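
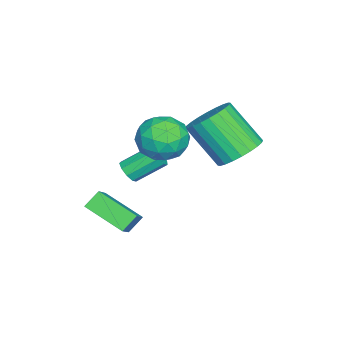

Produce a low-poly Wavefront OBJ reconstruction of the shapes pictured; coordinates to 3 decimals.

v -1.002 1.147 0.856
v -0.133 1.438 1.302
v -0.488 0.064 2.891
v -1.358 -0.227 2.444
v -0.392 1.693 1.464
v -0.747 0.319 3.053
v -0.745 1.864 1.534
v -1.1 0.49 3.122
v -1.136 1.926 1.5
v -1.491 0.552 3.088
v -1.507 1.87 1.368
v -1.863 0.496 2.957
v -1.802 1.704 1.159
v -2.157 0.329 2.747
v -1.974 1.452 0.903
v -2.33 0.078 2.491
v -1.999 1.155 0.64
v -2.354 -0.219 2.228
v -1.872 0.856 0.409
v -2.227 -0.518 1.998
v -1.613 0.601 0.247
v -1.968 -0.773 1.836
v -1.26 0.43 0.178
v -1.615 -0.944 1.766
v -0.869 0.368 0.212
v -1.224 -1.006 1.8
v -0.497 0.424 0.343
v -0.853 -0.95 1.932
v -0.203 0.591 0.553
v -0.558 -0.784 2.141
v -0.03 0.842 0.809
v -0.386 -0.532 2.397
v -0.006 1.139 1.072
v -0.361 -0.235 2.66
v 1.043 -0.59 1.686
v 1.516 -0.891 2.613
v -0.176 -1.829 1.907
v 0.297 -2.13 2.834
v -0.206 -1.173 2.768
v 0.548 -0.407 2.631
v 0.792 -2.313 1.889
v 1.546 -1.547 1.752
v 1.361 -1.955 2.738
v 0.744 -1.251 3.282
v 0.596 -1.469 1.238
v -0.021 -0.765 1.782
v 1.387 -0.632 2.13
v -0.047 -2.088 2.39
v -0.343 -1.526 2.351
v -0.065 -1.702 2.896
v 0.817 -0.348 2.141
v 1.095 -0.524 2.686
v 0.083 -0.69 2.777
v 0.245 -2.196 1.834
v 0.523 -2.372 2.379
v 1.405 -1.018 1.624
v 1.683 -1.194 2.169
v 1.257 -2.03 1.743
v 1.574 -1.434 2.748
v 0.857 -2.162 2.878
v 1.148 -2.27 2.323
v 1.591 -1.82 2.242
v 1.211 -1.02 3.068
v 0.494 -1.748 3.198
v 0.198 -1.186 3.159
v 0.641 -0.736 3.079
v 1.12 -1.646 3.141
v 0.846 -0.972 1.322
v 0.129 -1.7 1.452
v 0.699 -1.984 1.441
v 1.142 -1.534 1.361
v 0.483 -0.558 1.642
v -0.234 -1.286 1.772
v -0.251 -0.9 2.278
v 0.192 -0.45 2.197
v 0.22 -1.074 1.379
v 1.83 -3.194 -0.356
v 2.886 -3.071 0.508
v 2.234 -1.627 -1.073
v 3.289 -1.503 -0.208
v 2.331 -3.577 -0.912
v 3.386 -3.453 -0.047
v 2.734 -2.009 -1.628
v 3.79 -1.886 -0.764
v 0.928 -2.618 0.335
v 1.433 -2.495 0.485
v 0.936 -1.439 1.294
v 0.432 -1.562 1.145
v 1.341 -2.306 0.181
v 0.844 -1.25 0.99
v 1.056 -2.262 -0.05
v 0.559 -1.206 0.759
v 0.712 -2.385 -0.101
v 0.215 -1.329 0.708
v 0.469 -2.617 0.052
v -0.028 -1.561 0.861
v 0.441 -2.849 0.338
v -0.056 -1.794 1.147
v 0.641 -2.973 0.623
v 0.144 -1.918 1.432
v 0.976 -2.931 0.773
v 0.479 -1.875 1.582
v 1.288 -2.742 0.718
v 0.792 -1.686 1.528
f 2 1 5
f 2 5 3
f 3 5 6
f 3 6 4
f 5 1 7
f 5 7 6
f 6 7 8
f 6 8 4
f 7 1 9
f 7 9 8
f 8 9 10
f 8 10 4
f 9 1 11
f 9 11 10
f 10 11 12
f 10 12 4
f 11 1 13
f 11 13 12
f 12 13 14
f 12 14 4
f 13 1 15
f 13 15 14
f 14 15 16
f 14 16 4
f 15 1 17
f 15 17 16
f 16 17 18
f 16 18 4
f 17 1 19
f 17 19 18
f 18 19 20
f 18 20 4
f 19 1 21
f 19 21 20
f 20 21 22
f 20 22 4
f 21 1 23
f 21 23 22
f 22 23 24
f 22 24 4
f 23 1 25
f 23 25 24
f 24 25 26
f 24 26 4
f 25 1 27
f 25 27 26
f 26 27 28
f 26 28 4
f 27 1 29
f 27 29 28
f 28 29 30
f 28 30 4
f 29 1 31
f 29 31 30
f 30 31 32
f 30 32 4
f 31 1 33
f 31 33 32
f 32 33 34
f 32 34 4
f 33 1 2
f 33 2 34
f 34 2 3
f 34 3 4
f 35 72 51
f 72 46 75
f 51 75 40
f 72 75 51
f 35 51 47
f 51 40 52
f 47 52 36
f 51 52 47
f 35 47 56
f 47 36 57
f 56 57 42
f 47 57 56
f 35 56 68
f 56 42 71
f 68 71 45
f 56 71 68
f 35 68 72
f 68 45 76
f 72 76 46
f 68 76 72
f 36 52 63
f 52 40 66
f 63 66 44
f 52 66 63
f 40 75 53
f 75 46 74
f 53 74 39
f 75 74 53
f 46 76 73
f 76 45 69
f 73 69 37
f 76 69 73
f 45 71 70
f 71 42 58
f 70 58 41
f 71 58 70
f 42 57 62
f 57 36 59
f 62 59 43
f 57 59 62
f 38 64 50
f 64 44 65
f 50 65 39
f 64 65 50
f 38 50 48
f 50 39 49
f 48 49 37
f 50 49 48
f 38 48 55
f 48 37 54
f 55 54 41
f 48 54 55
f 38 55 60
f 55 41 61
f 60 61 43
f 55 61 60
f 38 60 64
f 60 43 67
f 64 67 44
f 60 67 64
f 39 65 53
f 65 44 66
f 53 66 40
f 65 66 53
f 37 49 73
f 49 39 74
f 73 74 46
f 49 74 73
f 41 54 70
f 54 37 69
f 70 69 45
f 54 69 70
f 43 61 62
f 61 41 58
f 62 58 42
f 61 58 62
f 44 67 63
f 67 43 59
f 63 59 36
f 67 59 63
f 78 80 77
f 81 78 77
f 77 80 79
f 79 81 77
f 78 84 80
f 82 78 81
f 82 84 78
f 80 84 79
f 83 81 79
f 79 84 83
f 83 82 81
f 84 82 83
f 86 85 89
f 86 89 87
f 87 89 90
f 87 90 88
f 89 85 91
f 89 91 90
f 90 91 92
f 90 92 88
f 91 85 93
f 91 93 92
f 92 93 94
f 92 94 88
f 93 85 95
f 93 95 94
f 94 95 96
f 94 96 88
f 95 85 97
f 95 97 96
f 96 97 98
f 96 98 88
f 97 85 99
f 97 99 98
f 98 99 100
f 98 100 88
f 99 85 101
f 99 101 100
f 100 101 102
f 100 102 88
f 101 85 103
f 101 103 102
f 102 103 104
f 102 104 88
f 103 85 86
f 103 86 104
f 104 86 87
f 104 87 88



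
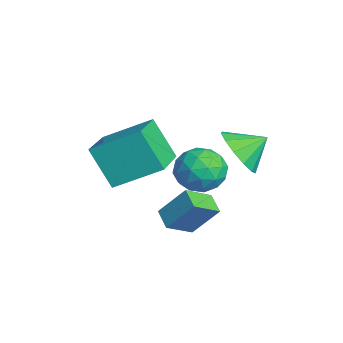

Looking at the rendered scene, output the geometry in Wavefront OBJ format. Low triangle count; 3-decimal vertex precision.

v -1.99 -4.236 1.636
v -1.475 -2.459 2.651
v -3.881 -3.363 1.066
v -3.367 -1.586 2.081
v -1.193 -3.554 0.039
v -0.679 -1.777 1.054
v -3.085 -2.681 -0.531
v -2.57 -0.904 0.484
v -1.907 0.66 0.592
v -1.168 0.101 1.112
v -2.012 -0.581 -0.592
v -1.273 -1.14 -0.072
v -2.237 -1.01 0.353
v -2.172 -0.243 1.085
v -1.008 -0.237 -0.565
v -0.943 0.53 0.167
v -0.612 -0.453 0.396
v -1.372 -0.931 0.964
v -1.808 0.451 -0.444
v -2.568 -0.027 0.124
v -1.528 0.489 0.956
v -1.652 -0.969 -0.436
v -2.219 -0.893 -0.186
v -1.784 -1.221 0.119
v -2.119 0.287 0.941
v -1.684 -0.041 1.246
v -2.313 -0.694 0.8
v -1.496 -0.439 -0.726
v -1.061 -0.767 -0.421
v -1.396 0.741 0.401
v -0.961 0.413 0.706
v -0.867 0.214 -0.28
v -0.767 -0.165 0.841
v -0.829 -0.894 0.145
v -0.673 -0.363 -0.145
v -0.635 0.087 0.285
v -1.214 -0.445 1.175
v -1.276 -1.175 0.478
v -1.842 -1.098 0.729
v -1.804 -0.648 1.159
v -0.887 -0.771 0.754
v -1.904 0.695 0.042
v -1.966 -0.035 -0.655
v -1.376 0.168 -0.639
v -1.338 0.618 -0.209
v -2.351 0.414 0.375
v -2.413 -0.315 -0.321
v -2.545 -0.567 0.235
v -2.507 -0.117 0.665
v -2.293 0.291 -0.234
v 0.157 0.681 2.091
v 1.239 0.579 2.177
v 0.203 1.719 2.749
v 1.136 0.906 1.668
v 0.722 1.161 1.293
v 0.129 1.264 1.171
v -0.455 1.182 1.342
v -0.845 0.941 1.75
v -0.917 0.617 2.267
v -0.647 0.313 2.728
v -0.123 0.126 2.987
v 0.491 0.115 2.961
v 0.999 0.284 2.66
v 0.177 -1.261 -0.912
v 0.567 -2.277 -0.257
v 0.533 -0.367 0.264
v 0.923 -1.383 0.919
v 0.997 -1.157 -1.239
v 1.387 -2.173 -0.584
v 1.353 -0.263 -0.063
v 1.743 -1.279 0.592
f 2 4 1
f 5 2 1
f 1 4 3
f 3 5 1
f 2 8 4
f 6 2 5
f 6 8 2
f 4 8 3
f 7 5 3
f 3 8 7
f 7 6 5
f 8 6 7
f 9 46 25
f 46 20 49
f 25 49 14
f 46 49 25
f 9 25 21
f 25 14 26
f 21 26 10
f 25 26 21
f 9 21 30
f 21 10 31
f 30 31 16
f 21 31 30
f 9 30 42
f 30 16 45
f 42 45 19
f 30 45 42
f 9 42 46
f 42 19 50
f 46 50 20
f 42 50 46
f 10 26 37
f 26 14 40
f 37 40 18
f 26 40 37
f 14 49 27
f 49 20 48
f 27 48 13
f 49 48 27
f 20 50 47
f 50 19 43
f 47 43 11
f 50 43 47
f 19 45 44
f 45 16 32
f 44 32 15
f 45 32 44
f 16 31 36
f 31 10 33
f 36 33 17
f 31 33 36
f 12 38 24
f 38 18 39
f 24 39 13
f 38 39 24
f 12 24 22
f 24 13 23
f 22 23 11
f 24 23 22
f 12 22 29
f 22 11 28
f 29 28 15
f 22 28 29
f 12 29 34
f 29 15 35
f 34 35 17
f 29 35 34
f 12 34 38
f 34 17 41
f 38 41 18
f 34 41 38
f 13 39 27
f 39 18 40
f 27 40 14
f 39 40 27
f 11 23 47
f 23 13 48
f 47 48 20
f 23 48 47
f 15 28 44
f 28 11 43
f 44 43 19
f 28 43 44
f 17 35 36
f 35 15 32
f 36 32 16
f 35 32 36
f 18 41 37
f 41 17 33
f 37 33 10
f 41 33 37
f 52 51 54
f 52 54 53
f 54 51 55
f 54 55 53
f 55 51 56
f 55 56 53
f 56 51 57
f 56 57 53
f 57 51 58
f 57 58 53
f 58 51 59
f 58 59 53
f 59 51 60
f 59 60 53
f 60 51 61
f 60 61 53
f 61 51 62
f 61 62 53
f 62 51 63
f 62 63 53
f 63 51 52
f 63 52 53
f 65 67 64
f 68 65 64
f 64 67 66
f 66 68 64
f 65 71 67
f 69 65 68
f 69 71 65
f 67 71 66
f 70 68 66
f 66 71 70
f 70 69 68
f 71 69 70



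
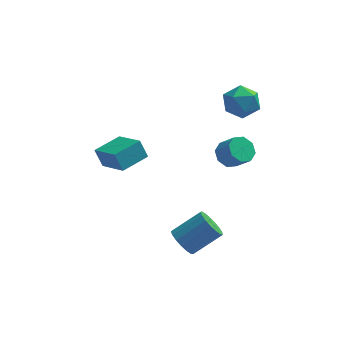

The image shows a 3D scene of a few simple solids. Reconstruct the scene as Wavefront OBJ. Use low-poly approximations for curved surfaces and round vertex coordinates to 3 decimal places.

v -0.273 -3.99 -2.631
v 0.261 -4.781 -2.894
v 1.867 -4.102 -1.671
v 1.333 -3.31 -1.409
v 0.372 -4.456 -3.22
v 1.978 -3.777 -1.997
v 0.335 -4.024 -3.412
v 1.942 -3.345 -2.189
v 0.159 -3.584 -3.424
v 1.766 -2.905 -2.201
v -0.116 -3.237 -3.256
v 1.49 -2.558 -2.033
v -0.427 -3.063 -2.944
v 1.179 -2.384 -1.721
v -0.703 -3.101 -2.561
v 0.903 -2.421 -1.338
v -0.88 -3.342 -2.193
v 0.726 -2.663 -0.97
v -0.919 -3.732 -1.927
v 0.687 -3.053 -0.704
v -0.809 -4.181 -1.821
v 0.797 -3.501 -0.598
v -0.577 -4.586 -1.902
v 1.029 -3.907 -0.679
v -0.275 -4.854 -2.149
v 1.331 -4.175 -0.926
v 0.028 -4.925 -2.507
v 1.634 -4.245 -1.284
v -5.061 -0.437 0.881
v -5.533 -0.185 2.032
v -3.762 0.872 1.127
v -4.234 1.124 2.278
v -3.746 -1.904 1.742
v -4.218 -1.652 2.893
v -2.447 -0.595 1.988
v -2.919 -0.343 3.139
v 1.997 2.182 0.143
v 2.766 2.425 -0.359
v 3.592 1.86 0.634
v 2.823 1.618 1.137
v 2.562 2.945 0.106
v 3.389 2.38 1.1
v 2.027 3.018 0.593
v 2.854 2.454 1.587
v 1.475 2.602 0.817
v 2.301 2.038 1.81
v 1.228 1.94 0.646
v 2.054 1.375 1.639
v 1.431 1.42 0.18
v 2.258 0.855 1.174
v 1.966 1.346 -0.307
v 2.793 0.782 0.687
v 2.519 1.762 -0.53
v 3.345 1.198 0.463
v 2.575 4.026 4.958
v 3.558 4.219 4.209
v 1.782 2.761 3.591
v 2.765 2.954 2.842
v 2.909 2.324 3.914
v 3.399 3.106 4.758
v 1.941 3.874 3.042
v 2.431 4.656 3.886
v 3.166 4.125 3.024
v 3.765 3.168 3.563
v 1.575 3.812 4.237
v 2.174 2.855 4.776
f 2 1 5
f 2 5 3
f 3 5 6
f 3 6 4
f 5 1 7
f 5 7 6
f 6 7 8
f 6 8 4
f 7 1 9
f 7 9 8
f 8 9 10
f 8 10 4
f 9 1 11
f 9 11 10
f 10 11 12
f 10 12 4
f 11 1 13
f 11 13 12
f 12 13 14
f 12 14 4
f 13 1 15
f 13 15 14
f 14 15 16
f 14 16 4
f 15 1 17
f 15 17 16
f 16 17 18
f 16 18 4
f 17 1 19
f 17 19 18
f 18 19 20
f 18 20 4
f 19 1 21
f 19 21 20
f 20 21 22
f 20 22 4
f 21 1 23
f 21 23 22
f 22 23 24
f 22 24 4
f 23 1 25
f 23 25 24
f 24 25 26
f 24 26 4
f 25 1 27
f 25 27 26
f 26 27 28
f 26 28 4
f 27 1 2
f 27 2 28
f 28 2 3
f 28 3 4
f 30 32 29
f 33 30 29
f 29 32 31
f 31 33 29
f 30 36 32
f 34 30 33
f 34 36 30
f 32 36 31
f 35 33 31
f 31 36 35
f 35 34 33
f 36 34 35
f 38 37 41
f 38 41 39
f 39 41 42
f 39 42 40
f 41 37 43
f 41 43 42
f 42 43 44
f 42 44 40
f 43 37 45
f 43 45 44
f 44 45 46
f 44 46 40
f 45 37 47
f 45 47 46
f 46 47 48
f 46 48 40
f 47 37 49
f 47 49 48
f 48 49 50
f 48 50 40
f 49 37 51
f 49 51 50
f 50 51 52
f 50 52 40
f 51 37 53
f 51 53 52
f 52 53 54
f 52 54 40
f 53 37 38
f 53 38 54
f 54 38 39
f 54 39 40
f 55 66 60
f 55 60 56
f 55 56 62
f 55 62 65
f 55 65 66
f 56 60 64
f 60 66 59
f 66 65 57
f 65 62 61
f 62 56 63
f 58 64 59
f 58 59 57
f 58 57 61
f 58 61 63
f 58 63 64
f 59 64 60
f 57 59 66
f 61 57 65
f 63 61 62
f 64 63 56



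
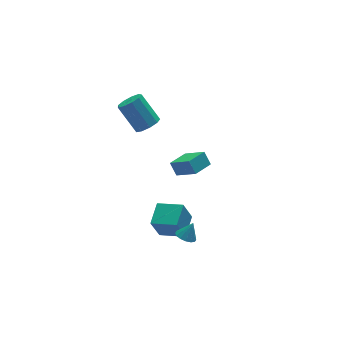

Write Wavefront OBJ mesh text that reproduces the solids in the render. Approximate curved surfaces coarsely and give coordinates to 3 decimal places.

v -3.67 2.844 3.169
v -2.891 3.157 3.196
v -3.451 4.41 4.759
v -4.23 4.096 4.731
v -3.214 3.465 2.834
v -3.774 4.718 4.397
v -3.75 3.482 2.628
v -4.311 4.735 4.191
v -4.249 3.2 2.675
v -4.809 4.453 4.238
v -4.476 2.751 2.953
v -5.037 4.004 4.516
v -4.327 2.346 3.332
v -4.887 3.599 4.895
v -3.869 2.173 3.634
v -4.43 3.426 5.197
v -3.319 2.314 3.719
v -3.879 3.567 5.281
v -2.932 2.703 3.546
v -3.493 3.956 5.109
v -1.753 0.428 -0.388
v -1.887 0.998 0.398
v -2.375 1.682 -1.403
v -2.509 2.252 -0.618
v -0.451 0.948 -0.542
v -0.585 1.518 0.243
v -1.073 2.202 -1.558
v -1.207 2.772 -0.772
v -3.816 -2.16 -3.195
v -3.233 -2.202 -3.522
v -3.264 -2.06 -2.225
v -3.308 -1.863 -3.515
v -3.519 -1.604 -3.422
v -3.81 -1.494 -3.268
v -4.102 -1.563 -3.094
v -4.318 -1.791 -2.947
v -4.399 -2.119 -2.867
v -4.324 -2.457 -2.874
v -4.113 -2.716 -2.968
v -3.822 -2.826 -3.122
v -3.53 -2.758 -3.295
v -3.314 -2.529 -3.442
v -4.52 -0.195 -4.633
v -5.133 -0.237 -3.069
v -3.495 0.927 -4.201
v -4.108 0.884 -2.637
v -3.392 -1.384 -4.223
v -4.005 -1.427 -2.659
v -2.367 -0.263 -3.791
v -2.98 -0.305 -2.227
f 2 1 5
f 2 5 3
f 3 5 6
f 3 6 4
f 5 1 7
f 5 7 6
f 6 7 8
f 6 8 4
f 7 1 9
f 7 9 8
f 8 9 10
f 8 10 4
f 9 1 11
f 9 11 10
f 10 11 12
f 10 12 4
f 11 1 13
f 11 13 12
f 12 13 14
f 12 14 4
f 13 1 15
f 13 15 14
f 14 15 16
f 14 16 4
f 15 1 17
f 15 17 16
f 16 17 18
f 16 18 4
f 17 1 19
f 17 19 18
f 18 19 20
f 18 20 4
f 19 1 2
f 19 2 20
f 20 2 3
f 20 3 4
f 22 24 21
f 25 22 21
f 21 24 23
f 23 25 21
f 22 28 24
f 26 22 25
f 26 28 22
f 24 28 23
f 27 25 23
f 23 28 27
f 27 26 25
f 28 26 27
f 30 29 32
f 30 32 31
f 32 29 33
f 32 33 31
f 33 29 34
f 33 34 31
f 34 29 35
f 34 35 31
f 35 29 36
f 35 36 31
f 36 29 37
f 36 37 31
f 37 29 38
f 37 38 31
f 38 29 39
f 38 39 31
f 39 29 40
f 39 40 31
f 40 29 41
f 40 41 31
f 41 29 42
f 41 42 31
f 42 29 30
f 42 30 31
f 44 46 43
f 47 44 43
f 43 46 45
f 45 47 43
f 44 50 46
f 48 44 47
f 48 50 44
f 46 50 45
f 49 47 45
f 45 50 49
f 49 48 47
f 50 48 49



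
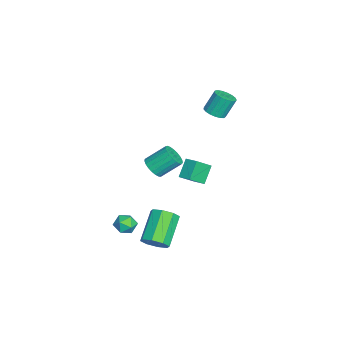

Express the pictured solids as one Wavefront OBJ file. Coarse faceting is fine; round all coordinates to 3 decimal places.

v 2.948 -1.421 -2.449
v 3.528 -1.354 -2.075
v 3.532 -1.926 -3.265
v 4.112 -1.859 -2.891
v 3.614 -2.295 -2.682
v 3.253 -1.982 -2.178
v 3.807 -1.298 -3.162
v 3.446 -0.985 -2.658
v 4.059 -1.277 -2.516
v 3.94 -1.893 -2.219
v 3.12 -1.387 -3.121
v 3.001 -2.003 -2.824
v -0.802 -0.451 -1.41
v -0.413 -0.012 -1.845
v -0.628 1.11 -0.904
v -1.018 0.671 -0.47
v -0.694 0.025 -1.953
v -0.909 1.147 -1.013
v -0.993 -0.02 -1.968
v -1.209 1.102 -1.027
v -1.26 -0.14 -1.886
v -1.476 0.982 -0.946
v -1.448 -0.314 -1.722
v -1.663 0.808 -0.782
v -1.523 -0.511 -1.504
v -1.739 0.611 -0.564
v -1.475 -0.698 -1.27
v -1.691 0.424 -0.33
v -1.309 -0.842 -1.06
v -1.525 0.28 -0.12
v -1.057 -0.919 -0.911
v -1.273 0.203 0.03
v -0.76 -0.914 -0.848
v -0.976 0.208 0.093
v -0.47 -0.83 -0.882
v -0.686 0.292 0.059
v -0.238 -0.68 -1.008
v -0.454 0.442 -0.067
v -0.103 -0.491 -1.203
v -0.319 0.631 -0.262
v -0.089 -0.294 -1.434
v -0.305 0.828 -0.493
v -0.199 -0.125 -1.661
v -0.415 0.997 -0.72
v -2.675 2.782 1.887
v -2.098 2.552 2.14
v -2.389 3.129 3.326
v -2.965 3.358 3.073
v -2.021 2.839 2.02
v -2.311 3.416 3.205
v -2.093 3.113 1.869
v -2.383 3.689 3.054
v -2.298 3.31 1.722
v -2.588 3.887 2.908
v -2.59 3.387 1.613
v -2.88 3.964 2.799
v -2.901 3.325 1.567
v -3.191 3.902 2.753
v -3.16 3.139 1.595
v -3.451 3.715 2.78
v -3.309 2.87 1.689
v -3.599 3.447 2.874
v -3.312 2.582 1.829
v -3.602 3.159 3.014
v -3.169 2.339 1.982
v -3.459 2.916 3.167
v -2.913 2.197 2.113
v -3.203 2.774 3.299
v -2.602 2.19 2.193
v -2.893 2.767 3.378
v -2.308 2.318 2.203
v -2.599 2.895 3.388
v 4.045 -0.067 -3.784
v 4.504 -0.193 -3.129
v 2.935 0.262 -1.941
v 2.475 0.387 -2.596
v 4.526 0.395 -3.325
v 2.957 0.85 -2.137
v 4.266 0.712 -3.79
v 2.697 1.167 -2.602
v 3.876 0.572 -4.252
v 2.307 1.027 -3.064
v 3.585 0.058 -4.439
v 2.016 0.513 -3.251
v 3.563 -0.53 -4.243
v 1.994 -0.075 -3.055
v 3.823 -0.847 -3.778
v 2.254 -0.392 -2.59
v 4.213 -0.707 -3.316
v 2.644 -0.252 -2.128
v -4.458 1.993 -3.749
v -3.837 1.183 -2.913
v -3.935 2.615 -3.536
v -3.313 1.804 -2.7
v -3.647 1.636 -4.7
v -3.025 0.825 -3.864
v -3.123 2.257 -4.487
v -2.502 1.447 -3.651
f 1 12 6
f 1 6 2
f 1 2 8
f 1 8 11
f 1 11 12
f 2 6 10
f 6 12 5
f 12 11 3
f 11 8 7
f 8 2 9
f 4 10 5
f 4 5 3
f 4 3 7
f 4 7 9
f 4 9 10
f 5 10 6
f 3 5 12
f 7 3 11
f 9 7 8
f 10 9 2
f 14 13 17
f 14 17 15
f 15 17 18
f 15 18 16
f 17 13 19
f 17 19 18
f 18 19 20
f 18 20 16
f 19 13 21
f 19 21 20
f 20 21 22
f 20 22 16
f 21 13 23
f 21 23 22
f 22 23 24
f 22 24 16
f 23 13 25
f 23 25 24
f 24 25 26
f 24 26 16
f 25 13 27
f 25 27 26
f 26 27 28
f 26 28 16
f 27 13 29
f 27 29 28
f 28 29 30
f 28 30 16
f 29 13 31
f 29 31 30
f 30 31 32
f 30 32 16
f 31 13 33
f 31 33 32
f 32 33 34
f 32 34 16
f 33 13 35
f 33 35 34
f 34 35 36
f 34 36 16
f 35 13 37
f 35 37 36
f 36 37 38
f 36 38 16
f 37 13 39
f 37 39 38
f 38 39 40
f 38 40 16
f 39 13 41
f 39 41 40
f 40 41 42
f 40 42 16
f 41 13 43
f 41 43 42
f 42 43 44
f 42 44 16
f 43 13 14
f 43 14 44
f 44 14 15
f 44 15 16
f 46 45 49
f 46 49 47
f 47 49 50
f 47 50 48
f 49 45 51
f 49 51 50
f 50 51 52
f 50 52 48
f 51 45 53
f 51 53 52
f 52 53 54
f 52 54 48
f 53 45 55
f 53 55 54
f 54 55 56
f 54 56 48
f 55 45 57
f 55 57 56
f 56 57 58
f 56 58 48
f 57 45 59
f 57 59 58
f 58 59 60
f 58 60 48
f 59 45 61
f 59 61 60
f 60 61 62
f 60 62 48
f 61 45 63
f 61 63 62
f 62 63 64
f 62 64 48
f 63 45 65
f 63 65 64
f 64 65 66
f 64 66 48
f 65 45 67
f 65 67 66
f 66 67 68
f 66 68 48
f 67 45 69
f 67 69 68
f 68 69 70
f 68 70 48
f 69 45 71
f 69 71 70
f 70 71 72
f 70 72 48
f 71 45 46
f 71 46 72
f 72 46 47
f 72 47 48
f 74 73 77
f 74 77 75
f 75 77 78
f 75 78 76
f 77 73 79
f 77 79 78
f 78 79 80
f 78 80 76
f 79 73 81
f 79 81 80
f 80 81 82
f 80 82 76
f 81 73 83
f 81 83 82
f 82 83 84
f 82 84 76
f 83 73 85
f 83 85 84
f 84 85 86
f 84 86 76
f 85 73 87
f 85 87 86
f 86 87 88
f 86 88 76
f 87 73 89
f 87 89 88
f 88 89 90
f 88 90 76
f 89 73 74
f 89 74 90
f 90 74 75
f 90 75 76
f 92 94 91
f 95 92 91
f 91 94 93
f 93 95 91
f 92 98 94
f 96 92 95
f 96 98 92
f 94 98 93
f 97 95 93
f 93 98 97
f 97 96 95
f 98 96 97



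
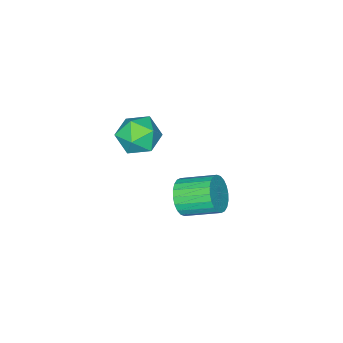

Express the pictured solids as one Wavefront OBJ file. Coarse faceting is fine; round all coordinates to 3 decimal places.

v -0.905 1.863 -4.046
v -0.439 2.421 -4.689
v -1.229 3.855 -4.016
v -1.695 3.297 -3.374
v -0.755 2.336 -4.879
v -1.545 3.77 -4.207
v -1.094 2.18 -4.943
v -1.884 3.614 -4.271
v -1.404 1.975 -4.871
v -2.193 3.409 -4.198
v -1.638 1.753 -4.673
v -2.427 3.187 -4
v -1.76 1.548 -4.379
v -2.55 2.982 -3.707
v -1.752 1.391 -4.035
v -2.542 2.825 -3.362
v -1.616 1.306 -3.692
v -2.406 2.74 -3.02
v -1.371 1.305 -3.404
v -2.161 2.739 -2.731
v -1.055 1.39 -3.213
v -1.845 2.824 -2.541
v -0.716 1.546 -3.149
v -1.506 2.98 -2.477
v -0.407 1.751 -3.222
v -1.196 3.185 -2.549
v -0.173 1.973 -3.42
v -0.962 3.407 -2.747
v -0.05 2.178 -3.713
v -0.84 3.612 -3.041
v -0.058 2.335 -4.058
v -0.848 3.769 -3.385
v -0.194 2.42 -4.4
v -0.984 3.854 -3.728
v 0.14 1.662 1.143
v 0.815 1.784 1.981
v 1.065 0.276 0.599
v 1.74 0.398 1.437
v 0.72 0.075 1.606
v 0.149 0.931 1.942
v 1.731 1.129 0.638
v 1.16 1.985 0.974
v 1.799 1.454 1.669
v 1.174 0.802 2.267
v 0.706 1.258 0.313
v 0.081 0.606 0.911
f 2 1 5
f 2 5 3
f 3 5 6
f 3 6 4
f 5 1 7
f 5 7 6
f 6 7 8
f 6 8 4
f 7 1 9
f 7 9 8
f 8 9 10
f 8 10 4
f 9 1 11
f 9 11 10
f 10 11 12
f 10 12 4
f 11 1 13
f 11 13 12
f 12 13 14
f 12 14 4
f 13 1 15
f 13 15 14
f 14 15 16
f 14 16 4
f 15 1 17
f 15 17 16
f 16 17 18
f 16 18 4
f 17 1 19
f 17 19 18
f 18 19 20
f 18 20 4
f 19 1 21
f 19 21 20
f 20 21 22
f 20 22 4
f 21 1 23
f 21 23 22
f 22 23 24
f 22 24 4
f 23 1 25
f 23 25 24
f 24 25 26
f 24 26 4
f 25 1 27
f 25 27 26
f 26 27 28
f 26 28 4
f 27 1 29
f 27 29 28
f 28 29 30
f 28 30 4
f 29 1 31
f 29 31 30
f 30 31 32
f 30 32 4
f 31 1 33
f 31 33 32
f 32 33 34
f 32 34 4
f 33 1 2
f 33 2 34
f 34 2 3
f 34 3 4
f 35 46 40
f 35 40 36
f 35 36 42
f 35 42 45
f 35 45 46
f 36 40 44
f 40 46 39
f 46 45 37
f 45 42 41
f 42 36 43
f 38 44 39
f 38 39 37
f 38 37 41
f 38 41 43
f 38 43 44
f 39 44 40
f 37 39 46
f 41 37 45
f 43 41 42
f 44 43 36



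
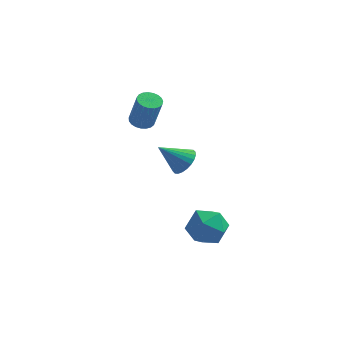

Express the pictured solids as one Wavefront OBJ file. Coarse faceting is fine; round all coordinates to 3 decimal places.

v 3.427 -2.822 -4.626
v 4.391 -3.11 -3.9
v 2.289 -4.15 -3.64
v 3.253 -4.438 -2.914
v 2.714 -3.325 -2.818
v 3.417 -2.504 -3.426
v 3.263 -4.756 -4.114
v 3.966 -3.935 -4.722
v 4.29 -4.305 -3.583
v 3.95 -3.42 -2.782
v 2.73 -3.84 -4.758
v 2.39 -2.955 -3.957
v -1.322 3.216 -0.829
v -0.647 3.416 -0.978
v -0.123 3.064 0.919
v -0.798 2.864 1.069
v -0.772 3.676 -0.895
v -0.247 3.323 1.002
v -0.992 3.855 -0.801
v -0.467 3.503 1.096
v -1.269 3.925 -0.712
v -0.745 3.572 1.186
v -1.555 3.872 -0.643
v -1.031 3.519 1.255
v -1.801 3.705 -0.606
v -1.277 3.352 1.292
v -1.965 3.454 -0.607
v -1.44 3.101 1.29
v -2.017 3.162 -0.647
v -1.492 2.809 1.251
v -1.949 2.879 -0.718
v -1.424 2.527 1.179
v -1.772 2.655 -0.809
v -1.248 2.302 1.089
v -1.518 2.528 -0.903
v -0.994 2.175 0.995
v -1.23 2.519 -0.984
v -0.706 2.167 0.914
v -0.958 2.632 -1.038
v -0.434 2.279 0.859
v -0.749 2.845 -1.056
v -0.225 2.492 0.841
v -0.639 3.123 -1.035
v -0.114 2.77 0.863
v 1.609 -0.398 -1.283
v 2.092 -1.076 -0.968
v 0.311 -0.762 -0.077
v 2.204 -0.815 -0.769
v 2.226 -0.49 -0.648
v 2.153 -0.151 -0.624
v 1.998 0.15 -0.7
v 1.784 0.368 -0.865
v 1.543 0.469 -1.094
v 1.312 0.438 -1.351
v 1.127 0.28 -1.599
v 1.015 0.019 -1.798
v 0.993 -0.306 -1.919
v 1.066 -0.645 -1.943
v 1.221 -0.946 -1.867
v 1.435 -1.164 -1.702
v 1.676 -1.265 -1.473
v 1.907 -1.234 -1.216
f 1 12 6
f 1 6 2
f 1 2 8
f 1 8 11
f 1 11 12
f 2 6 10
f 6 12 5
f 12 11 3
f 11 8 7
f 8 2 9
f 4 10 5
f 4 5 3
f 4 3 7
f 4 7 9
f 4 9 10
f 5 10 6
f 3 5 12
f 7 3 11
f 9 7 8
f 10 9 2
f 14 13 17
f 14 17 15
f 15 17 18
f 15 18 16
f 17 13 19
f 17 19 18
f 18 19 20
f 18 20 16
f 19 13 21
f 19 21 20
f 20 21 22
f 20 22 16
f 21 13 23
f 21 23 22
f 22 23 24
f 22 24 16
f 23 13 25
f 23 25 24
f 24 25 26
f 24 26 16
f 25 13 27
f 25 27 26
f 26 27 28
f 26 28 16
f 27 13 29
f 27 29 28
f 28 29 30
f 28 30 16
f 29 13 31
f 29 31 30
f 30 31 32
f 30 32 16
f 31 13 33
f 31 33 32
f 32 33 34
f 32 34 16
f 33 13 35
f 33 35 34
f 34 35 36
f 34 36 16
f 35 13 37
f 35 37 36
f 36 37 38
f 36 38 16
f 37 13 39
f 37 39 38
f 38 39 40
f 38 40 16
f 39 13 41
f 39 41 40
f 40 41 42
f 40 42 16
f 41 13 43
f 41 43 42
f 42 43 44
f 42 44 16
f 43 13 14
f 43 14 44
f 44 14 15
f 44 15 16
f 46 45 48
f 46 48 47
f 48 45 49
f 48 49 47
f 49 45 50
f 49 50 47
f 50 45 51
f 50 51 47
f 51 45 52
f 51 52 47
f 52 45 53
f 52 53 47
f 53 45 54
f 53 54 47
f 54 45 55
f 54 55 47
f 55 45 56
f 55 56 47
f 56 45 57
f 56 57 47
f 57 45 58
f 57 58 47
f 58 45 59
f 58 59 47
f 59 45 60
f 59 60 47
f 60 45 61
f 60 61 47
f 61 45 62
f 61 62 47
f 62 45 46
f 62 46 47



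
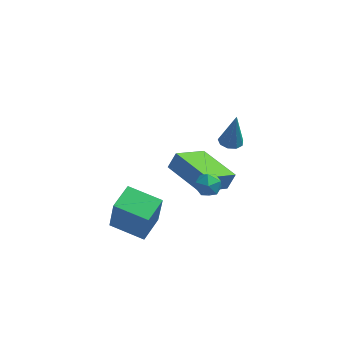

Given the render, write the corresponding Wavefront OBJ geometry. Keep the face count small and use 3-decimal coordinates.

v 2.456 0.421 0.625
v 2.969 0.203 0.57
v 2.684 0.539 2.275
v 2.985 0.585 0.54
v 2.753 0.89 0.55
v 2.382 0.975 0.595
v 2.046 0.801 0.654
v 1.902 0.449 0.7
v 2.017 0.084 0.71
v 2.337 -0.124 0.681
v 2.713 -0.077 0.625
v 0.871 2.972 -3.915
v -0.335 1.766 -2.89
v 1.221 3.263 -3.162
v 0.015 2.057 -2.137
v 2.345 1.423 -4.003
v 1.139 0.217 -2.978
v 2.695 1.714 -3.25
v 1.489 0.508 -2.225
v -2.774 -0.697 -4.761
v -2.555 -0.923 -2.999
v -2.237 0.582 -4.664
v -2.018 0.356 -2.902
v -1.202 -1.336 -5.038
v -0.983 -1.562 -3.276
v -0.665 -0.057 -4.941
v -0.446 -0.283 -3.179
v 1.211 -1.438 0.063
v 1.573 -1.443 -0.492
v 1.607 -2.397 0.332
v 1.969 -2.402 -0.223
v 2.115 -1.977 0.264
v 1.87 -1.384 0.098
v 1.31 -2.456 -0.258
v 1.065 -1.863 -0.424
v 1.634 -2.072 -0.69
v 2.132 -1.777 -0.368
v 1.048 -2.063 0.208
v 1.546 -1.768 0.53
f 2 1 4
f 2 4 3
f 4 1 5
f 4 5 3
f 5 1 6
f 5 6 3
f 6 1 7
f 6 7 3
f 7 1 8
f 7 8 3
f 8 1 9
f 8 9 3
f 9 1 10
f 9 10 3
f 10 1 11
f 10 11 3
f 11 1 2
f 11 2 3
f 13 15 12
f 16 13 12
f 12 15 14
f 14 16 12
f 13 19 15
f 17 13 16
f 17 19 13
f 15 19 14
f 18 16 14
f 14 19 18
f 18 17 16
f 19 17 18
f 21 23 20
f 24 21 20
f 20 23 22
f 22 24 20
f 21 27 23
f 25 21 24
f 25 27 21
f 23 27 22
f 26 24 22
f 22 27 26
f 26 25 24
f 27 25 26
f 28 39 33
f 28 33 29
f 28 29 35
f 28 35 38
f 28 38 39
f 29 33 37
f 33 39 32
f 39 38 30
f 38 35 34
f 35 29 36
f 31 37 32
f 31 32 30
f 31 30 34
f 31 34 36
f 31 36 37
f 32 37 33
f 30 32 39
f 34 30 38
f 36 34 35
f 37 36 29



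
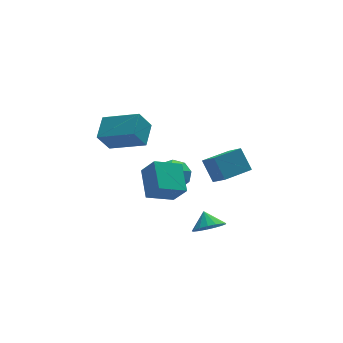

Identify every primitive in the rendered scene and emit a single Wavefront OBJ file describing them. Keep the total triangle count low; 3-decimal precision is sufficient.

v -2.864 0.603 3.606
v -1.31 -0.708 4.337
v -2.196 1.761 4.263
v -0.642 0.451 4.993
v -2.138 0.829 2.467
v -0.584 -0.481 3.197
v -1.47 1.988 3.123
v 0.084 0.677 3.854
v 1.518 -4.107 -1.118
v 2.042 -4.612 -0.589
v 1.482 -3.373 -0.382
v 2.322 -4.373 -0.814
v 2.417 -4.073 -1.108
v 2.307 -3.781 -1.404
v 2.015 -3.563 -1.635
v 1.61 -3.47 -1.748
v 1.184 -3.523 -1.716
v 0.834 -3.709 -1.547
v 0.641 -3.987 -1.28
v 0.649 -4.292 -0.976
v 0.856 -4.554 -0.705
v 1.214 -4.714 -0.528
v 1.643 -4.735 -0.486
v 2.076 3.11 -1.965
v 2.774 2.439 -2.253
v 1.484 1.95 -0.695
v 3.03 2.849 -1.759
v 2.84 3.381 -1.362
v 2.292 3.787 -1.247
v 1.644 3.876 -1.468
v 1.198 3.607 -1.922
v 1.163 3.105 -2.396
v 1.555 2.606 -2.669
v 2.192 2.343 -2.612
v 3.268 -1.635 0.469
v 2.963 -0.803 1.654
v 2.999 -0.587 -0.337
v 2.694 0.246 0.848
v 4.926 -1.146 0.552
v 4.621 -0.313 1.737
v 4.657 -0.097 -0.254
v 4.352 0.735 0.931
v -0.066 -0.949 0.093
v 0.211 0.665 1.076
v -0.542 -0.211 -0.984
v -0.264 1.403 -0.002
v 1.484 -0.843 -0.518
v 1.762 0.771 0.464
v 1.009 -0.105 -1.596
v 1.286 1.509 -0.613
f 2 4 1
f 5 2 1
f 1 4 3
f 3 5 1
f 2 8 4
f 6 2 5
f 6 8 2
f 4 8 3
f 7 5 3
f 3 8 7
f 7 6 5
f 8 6 7
f 10 9 12
f 10 12 11
f 12 9 13
f 12 13 11
f 13 9 14
f 13 14 11
f 14 9 15
f 14 15 11
f 15 9 16
f 15 16 11
f 16 9 17
f 16 17 11
f 17 9 18
f 17 18 11
f 18 9 19
f 18 19 11
f 19 9 20
f 19 20 11
f 20 9 21
f 20 21 11
f 21 9 22
f 21 22 11
f 22 9 23
f 22 23 11
f 23 9 10
f 23 10 11
f 25 24 27
f 25 27 26
f 27 24 28
f 27 28 26
f 28 24 29
f 28 29 26
f 29 24 30
f 29 30 26
f 30 24 31
f 30 31 26
f 31 24 32
f 31 32 26
f 32 24 33
f 32 33 26
f 33 24 34
f 33 34 26
f 34 24 25
f 34 25 26
f 36 38 35
f 39 36 35
f 35 38 37
f 37 39 35
f 36 42 38
f 40 36 39
f 40 42 36
f 38 42 37
f 41 39 37
f 37 42 41
f 41 40 39
f 42 40 41
f 44 46 43
f 47 44 43
f 43 46 45
f 45 47 43
f 44 50 46
f 48 44 47
f 48 50 44
f 46 50 45
f 49 47 45
f 45 50 49
f 49 48 47
f 50 48 49



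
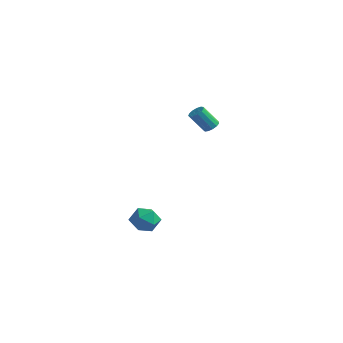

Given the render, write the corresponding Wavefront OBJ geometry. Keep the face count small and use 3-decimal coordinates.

v 1.766 -3.822 -1.93
v 2.106 -4.193 -2.644
v 0.514 -3.727 -2.576
v 0.854 -4.098 -3.29
v 0.747 -4.568 -2.562
v 1.521 -4.627 -2.163
v 1.099 -3.293 -3.057
v 1.873 -3.352 -2.658
v 1.694 -3.866 -3.34
v 1.476 -4.654 -3.034
v 1.144 -3.266 -2.186
v 0.926 -4.054 -1.88
v -0.505 3.548 1.12
v -0.101 3.686 1.4
v -0.671 3.09 2.519
v -1.075 2.952 2.24
v -0.29 3.902 1.418
v -0.86 3.306 2.537
v -0.547 4.005 1.343
v -1.117 3.409 2.462
v -0.791 3.964 1.196
v -1.361 3.367 2.315
v -0.944 3.79 1.026
v -1.514 3.194 2.145
v -0.958 3.54 0.886
v -1.527 2.943 2.005
v -0.828 3.292 0.82
v -1.397 2.696 1.939
v -0.595 3.126 0.849
v -1.165 2.529 1.969
v -0.334 3.093 0.965
v -0.904 2.497 2.084
v -0.128 3.205 1.13
v -0.697 2.609 2.249
v -0.041 3.426 1.292
v -0.61 2.83 2.411
f 1 12 6
f 1 6 2
f 1 2 8
f 1 8 11
f 1 11 12
f 2 6 10
f 6 12 5
f 12 11 3
f 11 8 7
f 8 2 9
f 4 10 5
f 4 5 3
f 4 3 7
f 4 7 9
f 4 9 10
f 5 10 6
f 3 5 12
f 7 3 11
f 9 7 8
f 10 9 2
f 14 13 17
f 14 17 15
f 15 17 18
f 15 18 16
f 17 13 19
f 17 19 18
f 18 19 20
f 18 20 16
f 19 13 21
f 19 21 20
f 20 21 22
f 20 22 16
f 21 13 23
f 21 23 22
f 22 23 24
f 22 24 16
f 23 13 25
f 23 25 24
f 24 25 26
f 24 26 16
f 25 13 27
f 25 27 26
f 26 27 28
f 26 28 16
f 27 13 29
f 27 29 28
f 28 29 30
f 28 30 16
f 29 13 31
f 29 31 30
f 30 31 32
f 30 32 16
f 31 13 33
f 31 33 32
f 32 33 34
f 32 34 16
f 33 13 35
f 33 35 34
f 34 35 36
f 34 36 16
f 35 13 14
f 35 14 36
f 36 14 15
f 36 15 16



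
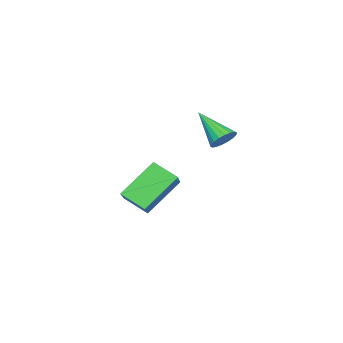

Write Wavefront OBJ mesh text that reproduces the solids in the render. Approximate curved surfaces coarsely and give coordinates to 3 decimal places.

v -0.842 2.184 -2.963
v -0.2 2.074 -2.853
v -1.278 0.756 -1.837
v -0.272 2.264 -2.64
v -0.456 2.438 -2.492
v -0.717 2.561 -2.436
v -1.002 2.61 -2.485
v -1.256 2.574 -2.628
v -1.428 2.461 -2.838
v -1.483 2.293 -3.073
v -1.412 2.104 -3.285
v -1.228 1.93 -3.434
v -0.967 1.807 -3.49
v -0.682 1.758 -3.441
v -0.428 1.794 -3.298
v -0.256 1.907 -3.088
v 2.649 2.054 -4.02
v 2.697 0.99 -3.407
v 3.886 2.634 -3.113
v 3.934 1.569 -2.499
v 3.986 1.331 -5.381
v 4.034 0.266 -4.767
v 5.223 1.91 -4.473
v 5.271 0.846 -3.86
f 2 1 4
f 2 4 3
f 4 1 5
f 4 5 3
f 5 1 6
f 5 6 3
f 6 1 7
f 6 7 3
f 7 1 8
f 7 8 3
f 8 1 9
f 8 9 3
f 9 1 10
f 9 10 3
f 10 1 11
f 10 11 3
f 11 1 12
f 11 12 3
f 12 1 13
f 12 13 3
f 13 1 14
f 13 14 3
f 14 1 15
f 14 15 3
f 15 1 16
f 15 16 3
f 16 1 2
f 16 2 3
f 18 20 17
f 21 18 17
f 17 20 19
f 19 21 17
f 18 24 20
f 22 18 21
f 22 24 18
f 20 24 19
f 23 21 19
f 19 24 23
f 23 22 21
f 24 22 23



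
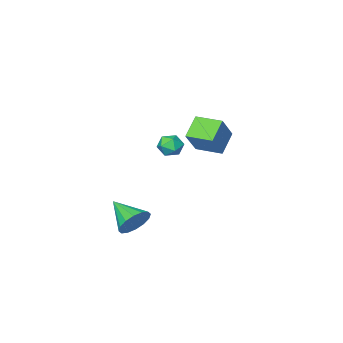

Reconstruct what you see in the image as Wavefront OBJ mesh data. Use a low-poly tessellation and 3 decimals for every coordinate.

v 3.289 0.879 -1.84
v 3.589 1.279 -1.14
v 3.511 -0.579 -1.1
v 3.15 1.246 -1.074
v 2.749 1.114 -1.213
v 2.492 0.92 -1.52
v 2.448 0.714 -1.913
v 2.63 0.553 -2.286
v 2.989 0.479 -2.539
v 3.428 0.513 -2.605
v 3.83 0.644 -2.466
v 4.087 0.839 -2.159
v 4.13 1.044 -1.766
v 3.948 1.206 -1.393
v 1.135 1.159 2.525
v 1.473 1.627 2.223
v 1.947 0.993 3.177
v 2.285 1.461 2.875
v 1.765 1.616 3.236
v 1.263 1.719 2.833
v 2.157 0.901 2.567
v 1.655 1.004 2.164
v 2.105 1.468 2.249
v 1.863 1.91 2.662
v 1.557 0.71 2.738
v 1.315 1.152 3.151
v -1.798 -1.986 0.169
v -2.689 -2.5 1.012
v -2.48 -0.798 0.172
v -3.371 -1.312 1.015
v -0.889 -1.468 1.445
v -1.78 -1.982 2.288
v -1.571 -0.28 1.448
v -2.462 -0.794 2.291
f 2 1 4
f 2 4 3
f 4 1 5
f 4 5 3
f 5 1 6
f 5 6 3
f 6 1 7
f 6 7 3
f 7 1 8
f 7 8 3
f 8 1 9
f 8 9 3
f 9 1 10
f 9 10 3
f 10 1 11
f 10 11 3
f 11 1 12
f 11 12 3
f 12 1 13
f 12 13 3
f 13 1 14
f 13 14 3
f 14 1 2
f 14 2 3
f 15 26 20
f 15 20 16
f 15 16 22
f 15 22 25
f 15 25 26
f 16 20 24
f 20 26 19
f 26 25 17
f 25 22 21
f 22 16 23
f 18 24 19
f 18 19 17
f 18 17 21
f 18 21 23
f 18 23 24
f 19 24 20
f 17 19 26
f 21 17 25
f 23 21 22
f 24 23 16
f 28 30 27
f 31 28 27
f 27 30 29
f 29 31 27
f 28 34 30
f 32 28 31
f 32 34 28
f 30 34 29
f 33 31 29
f 29 34 33
f 33 32 31
f 34 32 33



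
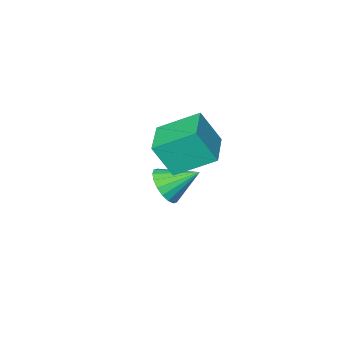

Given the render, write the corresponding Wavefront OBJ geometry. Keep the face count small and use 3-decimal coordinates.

v 2.512 -3.554 -2.718
v 3.216 -3.419 -1.992
v 1.348 -2.626 -1.762
v 3.28 -3.06 -2.263
v 3.192 -2.8 -2.623
v 2.969 -2.688 -3.003
v 2.656 -2.748 -3.326
v 2.314 -2.968 -3.529
v 2.012 -3.304 -3.571
v 1.809 -3.69 -3.444
v 1.745 -4.048 -3.173
v 1.833 -4.309 -2.812
v 2.056 -4.421 -2.433
v 2.369 -4.36 -2.11
v 2.71 -4.141 -1.907
v 3.013 -3.805 -1.865
v 3.382 -1.373 0.869
v 4.048 -1.946 2.428
v 2.004 -0.196 1.89
v 2.671 -0.768 3.449
v 4.649 0.108 0.871
v 5.316 -0.464 2.43
v 3.272 1.286 1.892
v 3.938 0.713 3.451
f 2 1 4
f 2 4 3
f 4 1 5
f 4 5 3
f 5 1 6
f 5 6 3
f 6 1 7
f 6 7 3
f 7 1 8
f 7 8 3
f 8 1 9
f 8 9 3
f 9 1 10
f 9 10 3
f 10 1 11
f 10 11 3
f 11 1 12
f 11 12 3
f 12 1 13
f 12 13 3
f 13 1 14
f 13 14 3
f 14 1 15
f 14 15 3
f 15 1 16
f 15 16 3
f 16 1 2
f 16 2 3
f 18 20 17
f 21 18 17
f 17 20 19
f 19 21 17
f 18 24 20
f 22 18 21
f 22 24 18
f 20 24 19
f 23 21 19
f 19 24 23
f 23 22 21
f 24 22 23



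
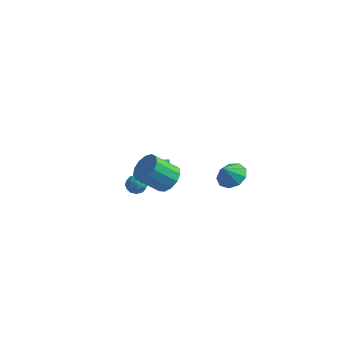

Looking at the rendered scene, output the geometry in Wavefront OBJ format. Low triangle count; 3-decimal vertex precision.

v 1.623 -3.575 2.748
v 2.455 -4.038 3.166
v 1.33 -4.887 4.469
v 0.497 -4.425 4.052
v 2.393 -3.526 3.445
v 1.268 -4.376 4.749
v 2.086 -3.031 3.503
v 0.961 -3.88 4.807
v 1.632 -2.708 3.322
v 0.507 -3.557 4.625
v 1.175 -2.66 2.958
v 0.05 -3.51 4.262
v 0.86 -2.903 2.528
v -0.265 -3.753 3.831
v 0.787 -3.36 2.168
v -0.338 -4.209 3.471
v 0.98 -3.884 1.992
v -0.146 -4.734 3.295
v 1.376 -4.311 2.056
v 0.251 -5.161 3.359
v 1.851 -4.504 2.34
v 0.726 -5.354 3.643
v 2.253 -4.402 2.754
v 1.128 -5.252 4.057
v 2.224 4.132 -2.5
v 2.979 4.691 -1.948
v 1.896 3.508 -1.42
v 2.329 5.057 -1.935
v 1.631 4.99 -2.185
v 1.209 4.521 -2.584
v 1.263 3.87 -2.943
v 1.766 3.341 -3.095
v 2.484 3.182 -2.969
v 3.08 3.468 -2.624
v 3.275 4.064 -2.221
v -0.09 -1.971 0.567
v 0.273 -2.588 1.176
v -0.287 -1.707 2.402
v -0.65 -1.089 1.793
v 0.552 -2.354 1.136
v -0.007 -1.473 2.362
v 0.734 -2.062 1.009
v 0.175 -1.181 2.235
v 0.791 -1.756 0.815
v 0.231 -0.875 2.041
v 0.713 -1.482 0.583
v 0.153 -0.601 1.809
v 0.513 -1.283 0.348
v -0.047 -0.402 1.574
v 0.221 -1.189 0.147
v -0.338 -0.308 1.373
v -0.118 -1.214 0.01
v -0.678 -0.333 1.236
v -0.453 -1.353 -0.042
v -1.013 -0.472 1.184
v -0.733 -1.587 -0.002
v -1.292 -0.706 1.224
v -0.915 -1.879 0.125
v -1.474 -0.998 1.351
v -0.971 -2.185 0.319
v -1.531 -1.304 1.545
v -0.893 -2.459 0.551
v -1.453 -1.578 1.777
v -0.693 -2.658 0.786
v -1.253 -1.777 2.012
v -0.402 -2.752 0.987
v -0.961 -1.871 2.213
v -0.062 -2.727 1.124
v -0.622 -1.846 2.35
v -1.421 -0.787 -1.081
v -1.128 -1.244 -0.569
v -2.452 -1.416 -1.051
v -2.159 -1.873 -0.539
v -2.315 -1.165 -0.362
v -1.678 -0.776 -0.38
v -1.902 -1.884 -1.24
v -1.265 -1.495 -1.258
v -1.425 -1.922 -0.667
v -1.68 -1.478 -0.124
v -1.9 -1.182 -1.496
v -2.155 -0.738 -0.953
v -1.184 -0.961 -0.828
v -2.396 -1.699 -0.792
v -2.488 -1.283 -0.688
v -2.315 -1.552 -0.387
v -1.507 -0.685 -0.717
v -1.335 -0.954 -0.416
v -2.033 -0.907 -0.294
v -2.245 -1.706 -1.204
v -2.073 -1.975 -0.903
v -1.265 -1.108 -1.233
v -1.092 -1.377 -0.932
v -1.547 -1.753 -1.326
v -1.186 -1.628 -0.584
v -1.792 -1.997 -0.567
v -1.641 -2.003 -0.979
v -1.267 -1.775 -0.99
v -1.336 -1.366 -0.265
v -1.942 -1.736 -0.248
v -2.034 -1.32 -0.143
v -1.66 -1.091 -0.154
v -1.511 -1.765 -0.323
v -1.638 -0.924 -1.372
v -2.244 -1.294 -1.355
v -1.92 -1.569 -1.466
v -1.546 -1.34 -1.477
v -1.788 -0.663 -1.053
v -2.394 -1.032 -1.036
v -2.313 -0.885 -0.63
v -1.939 -0.657 -0.641
v -2.069 -0.895 -1.297
f 2 1 5
f 2 5 3
f 3 5 6
f 3 6 4
f 5 1 7
f 5 7 6
f 6 7 8
f 6 8 4
f 7 1 9
f 7 9 8
f 8 9 10
f 8 10 4
f 9 1 11
f 9 11 10
f 10 11 12
f 10 12 4
f 11 1 13
f 11 13 12
f 12 13 14
f 12 14 4
f 13 1 15
f 13 15 14
f 14 15 16
f 14 16 4
f 15 1 17
f 15 17 16
f 16 17 18
f 16 18 4
f 17 1 19
f 17 19 18
f 18 19 20
f 18 20 4
f 19 1 21
f 19 21 20
f 20 21 22
f 20 22 4
f 21 1 23
f 21 23 22
f 22 23 24
f 22 24 4
f 23 1 2
f 23 2 24
f 24 2 3
f 24 3 4
f 26 25 28
f 26 28 27
f 28 25 29
f 28 29 27
f 29 25 30
f 29 30 27
f 30 25 31
f 30 31 27
f 31 25 32
f 31 32 27
f 32 25 33
f 32 33 27
f 33 25 34
f 33 34 27
f 34 25 35
f 34 35 27
f 35 25 26
f 35 26 27
f 37 36 40
f 37 40 38
f 38 40 41
f 38 41 39
f 40 36 42
f 40 42 41
f 41 42 43
f 41 43 39
f 42 36 44
f 42 44 43
f 43 44 45
f 43 45 39
f 44 36 46
f 44 46 45
f 45 46 47
f 45 47 39
f 46 36 48
f 46 48 47
f 47 48 49
f 47 49 39
f 48 36 50
f 48 50 49
f 49 50 51
f 49 51 39
f 50 36 52
f 50 52 51
f 51 52 53
f 51 53 39
f 52 36 54
f 52 54 53
f 53 54 55
f 53 55 39
f 54 36 56
f 54 56 55
f 55 56 57
f 55 57 39
f 56 36 58
f 56 58 57
f 57 58 59
f 57 59 39
f 58 36 60
f 58 60 59
f 59 60 61
f 59 61 39
f 60 36 62
f 60 62 61
f 61 62 63
f 61 63 39
f 62 36 64
f 62 64 63
f 63 64 65
f 63 65 39
f 64 36 66
f 64 66 65
f 65 66 67
f 65 67 39
f 66 36 68
f 66 68 67
f 67 68 69
f 67 69 39
f 68 36 37
f 68 37 69
f 69 37 38
f 69 38 39
f 70 107 86
f 107 81 110
f 86 110 75
f 107 110 86
f 70 86 82
f 86 75 87
f 82 87 71
f 86 87 82
f 70 82 91
f 82 71 92
f 91 92 77
f 82 92 91
f 70 91 103
f 91 77 106
f 103 106 80
f 91 106 103
f 70 103 107
f 103 80 111
f 107 111 81
f 103 111 107
f 71 87 98
f 87 75 101
f 98 101 79
f 87 101 98
f 75 110 88
f 110 81 109
f 88 109 74
f 110 109 88
f 81 111 108
f 111 80 104
f 108 104 72
f 111 104 108
f 80 106 105
f 106 77 93
f 105 93 76
f 106 93 105
f 77 92 97
f 92 71 94
f 97 94 78
f 92 94 97
f 73 99 85
f 99 79 100
f 85 100 74
f 99 100 85
f 73 85 83
f 85 74 84
f 83 84 72
f 85 84 83
f 73 83 90
f 83 72 89
f 90 89 76
f 83 89 90
f 73 90 95
f 90 76 96
f 95 96 78
f 90 96 95
f 73 95 99
f 95 78 102
f 99 102 79
f 95 102 99
f 74 100 88
f 100 79 101
f 88 101 75
f 100 101 88
f 72 84 108
f 84 74 109
f 108 109 81
f 84 109 108
f 76 89 105
f 89 72 104
f 105 104 80
f 89 104 105
f 78 96 97
f 96 76 93
f 97 93 77
f 96 93 97
f 79 102 98
f 102 78 94
f 98 94 71
f 102 94 98



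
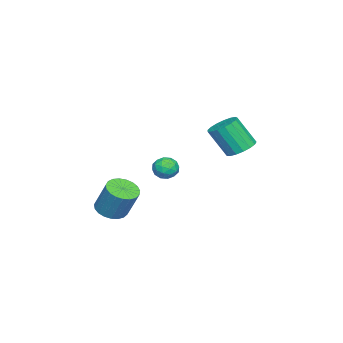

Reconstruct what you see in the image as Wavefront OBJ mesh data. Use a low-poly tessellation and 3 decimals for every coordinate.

v -3.439 3.397 0.494
v -3.006 3.937 0.786
v -2.889 3.102 2.157
v -3.321 2.563 1.866
v -3.339 4.036 0.875
v -3.222 3.201 2.246
v -3.695 3.989 0.876
v -3.578 3.154 2.248
v -3.992 3.807 0.791
v -3.875 2.972 2.162
v -4.163 3.531 0.637
v -4.046 2.696 2.009
v -4.167 3.224 0.451
v -4.05 2.389 1.822
v -4.004 2.957 0.274
v -3.887 2.122 1.646
v -3.712 2.791 0.148
v -3.595 1.956 1.52
v -3.357 2.764 0.101
v -3.24 1.929 1.473
v -3.021 2.882 0.145
v -2.904 2.047 1.516
v -2.78 3.118 0.268
v -2.663 2.283 1.639
v -2.691 3.418 0.443
v -2.574 2.583 1.815
v -2.772 3.714 0.63
v -2.655 2.879 2.001
v 1.85 -0.519 -1.445
v 2.297 -0.032 -1.777
v 2.597 0.627 -0.406
v 2.15 0.139 -0.075
v 2.026 0.113 -1.787
v 2.325 0.772 -0.417
v 1.724 0.148 -1.739
v 2.024 0.807 -0.368
v 1.444 0.068 -1.639
v 1.744 0.727 -0.268
v 1.234 -0.113 -1.506
v 1.534 0.545 -0.135
v 1.131 -0.365 -1.362
v 1.431 0.293 0.009
v 1.152 -0.644 -1.233
v 1.452 0.015 0.138
v 1.294 -0.901 -1.141
v 1.594 -0.242 0.23
v 1.532 -1.092 -1.101
v 1.832 -0.433 0.27
v 1.825 -1.184 -1.121
v 2.125 -0.525 0.25
v 2.122 -1.161 -1.197
v 2.422 -0.502 0.174
v 2.373 -1.027 -1.316
v 2.672 -0.369 0.055
v 2.533 -0.805 -1.457
v 2.832 -0.147 -0.086
v 2.574 -0.534 -1.596
v 2.874 0.124 -0.226
v 2.491 -0.261 -1.71
v 2.791 0.398 -0.339
v -1.875 0.899 -0.902
v -1.335 0.916 -0.575
v -2.225 0.164 -0.285
v -1.685 0.181 0.042
v -2.087 0.667 0.07
v -1.87 1.121 -0.311
v -1.69 -0.041 -0.549
v -1.473 0.413 -0.93
v -1.221 0.335 -0.357
v -1.466 0.773 0.025
v -2.094 0.307 -0.885
v -2.339 0.745 -0.503
v -1.574 0.972 -0.793
v -1.986 0.108 -0.067
v -2.222 0.394 -0.051
v -1.904 0.404 0.141
v -1.889 1.092 -0.637
v -1.572 1.103 -0.446
v -2.013 0.956 -0.066
v -1.988 -0.023 -0.414
v -1.671 -0.012 -0.223
v -1.656 0.676 -1.001
v -1.338 0.686 -0.809
v -1.547 0.124 -0.794
v -1.19 0.64 -0.472
v -1.396 0.209 -0.11
v -1.398 0.078 -0.457
v -1.271 0.345 -0.681
v -1.334 0.898 -0.248
v -1.54 0.466 0.115
v -1.776 0.752 0.131
v -1.649 1.018 -0.093
v -1.267 0.556 -0.119
v -2.02 0.614 -0.975
v -2.226 0.182 -0.612
v -1.911 0.062 -0.767
v -1.784 0.328 -0.991
v -2.164 0.871 -0.75
v -2.37 0.44 -0.388
v -2.289 0.735 -0.179
v -2.162 1.002 -0.403
v -2.293 0.524 -0.741
f 2 1 5
f 2 5 3
f 3 5 6
f 3 6 4
f 5 1 7
f 5 7 6
f 6 7 8
f 6 8 4
f 7 1 9
f 7 9 8
f 8 9 10
f 8 10 4
f 9 1 11
f 9 11 10
f 10 11 12
f 10 12 4
f 11 1 13
f 11 13 12
f 12 13 14
f 12 14 4
f 13 1 15
f 13 15 14
f 14 15 16
f 14 16 4
f 15 1 17
f 15 17 16
f 16 17 18
f 16 18 4
f 17 1 19
f 17 19 18
f 18 19 20
f 18 20 4
f 19 1 21
f 19 21 20
f 20 21 22
f 20 22 4
f 21 1 23
f 21 23 22
f 22 23 24
f 22 24 4
f 23 1 25
f 23 25 24
f 24 25 26
f 24 26 4
f 25 1 27
f 25 27 26
f 26 27 28
f 26 28 4
f 27 1 2
f 27 2 28
f 28 2 3
f 28 3 4
f 30 29 33
f 30 33 31
f 31 33 34
f 31 34 32
f 33 29 35
f 33 35 34
f 34 35 36
f 34 36 32
f 35 29 37
f 35 37 36
f 36 37 38
f 36 38 32
f 37 29 39
f 37 39 38
f 38 39 40
f 38 40 32
f 39 29 41
f 39 41 40
f 40 41 42
f 40 42 32
f 41 29 43
f 41 43 42
f 42 43 44
f 42 44 32
f 43 29 45
f 43 45 44
f 44 45 46
f 44 46 32
f 45 29 47
f 45 47 46
f 46 47 48
f 46 48 32
f 47 29 49
f 47 49 48
f 48 49 50
f 48 50 32
f 49 29 51
f 49 51 50
f 50 51 52
f 50 52 32
f 51 29 53
f 51 53 52
f 52 53 54
f 52 54 32
f 53 29 55
f 53 55 54
f 54 55 56
f 54 56 32
f 55 29 57
f 55 57 56
f 56 57 58
f 56 58 32
f 57 29 59
f 57 59 58
f 58 59 60
f 58 60 32
f 59 29 30
f 59 30 60
f 60 30 31
f 60 31 32
f 61 98 77
f 98 72 101
f 77 101 66
f 98 101 77
f 61 77 73
f 77 66 78
f 73 78 62
f 77 78 73
f 61 73 82
f 73 62 83
f 82 83 68
f 73 83 82
f 61 82 94
f 82 68 97
f 94 97 71
f 82 97 94
f 61 94 98
f 94 71 102
f 98 102 72
f 94 102 98
f 62 78 89
f 78 66 92
f 89 92 70
f 78 92 89
f 66 101 79
f 101 72 100
f 79 100 65
f 101 100 79
f 72 102 99
f 102 71 95
f 99 95 63
f 102 95 99
f 71 97 96
f 97 68 84
f 96 84 67
f 97 84 96
f 68 83 88
f 83 62 85
f 88 85 69
f 83 85 88
f 64 90 76
f 90 70 91
f 76 91 65
f 90 91 76
f 64 76 74
f 76 65 75
f 74 75 63
f 76 75 74
f 64 74 81
f 74 63 80
f 81 80 67
f 74 80 81
f 64 81 86
f 81 67 87
f 86 87 69
f 81 87 86
f 64 86 90
f 86 69 93
f 90 93 70
f 86 93 90
f 65 91 79
f 91 70 92
f 79 92 66
f 91 92 79
f 63 75 99
f 75 65 100
f 99 100 72
f 75 100 99
f 67 80 96
f 80 63 95
f 96 95 71
f 80 95 96
f 69 87 88
f 87 67 84
f 88 84 68
f 87 84 88
f 70 93 89
f 93 69 85
f 89 85 62
f 93 85 89



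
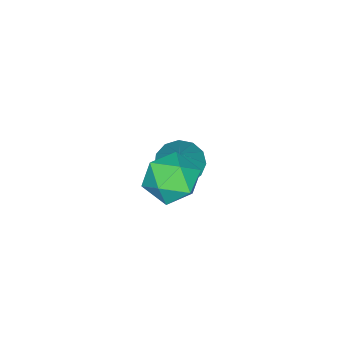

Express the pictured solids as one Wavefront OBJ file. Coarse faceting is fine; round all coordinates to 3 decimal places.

v 2.554 -1.068 -0.297
v 3.281 -0.202 -0.696
v 3.919 -1.638 0.956
v 4.646 -0.772 0.557
v 3.664 -0.489 1.183
v 2.82 -0.136 0.409
v 4.38 -1.704 -0.149
v 3.536 -1.351 -0.923
v 4.409 -0.595 -0.604
v 3.967 0.156 0.219
v 3.233 -1.996 0.041
v 2.791 -1.245 0.864
v -0.816 -3.488 -4.522
v 0.034 -3.197 -5.046
v 0.056 -2.932 -2.798
v -0.314 -2.726 -5.021
v -0.822 -2.497 -4.838
v -1.328 -2.583 -4.555
v -1.671 -2.956 -4.261
v -1.743 -3.498 -4.05
v -1.521 -4.036 -3.989
v -1.075 -4.401 -4.097
v -0.547 -4.476 -4.34
v -0.104 -4.236 -4.641
v 0.112 -3.76 -4.904
f 1 12 6
f 1 6 2
f 1 2 8
f 1 8 11
f 1 11 12
f 2 6 10
f 6 12 5
f 12 11 3
f 11 8 7
f 8 2 9
f 4 10 5
f 4 5 3
f 4 3 7
f 4 7 9
f 4 9 10
f 5 10 6
f 3 5 12
f 7 3 11
f 9 7 8
f 10 9 2
f 14 13 16
f 14 16 15
f 16 13 17
f 16 17 15
f 17 13 18
f 17 18 15
f 18 13 19
f 18 19 15
f 19 13 20
f 19 20 15
f 20 13 21
f 20 21 15
f 21 13 22
f 21 22 15
f 22 13 23
f 22 23 15
f 23 13 24
f 23 24 15
f 24 13 25
f 24 25 15
f 25 13 14
f 25 14 15



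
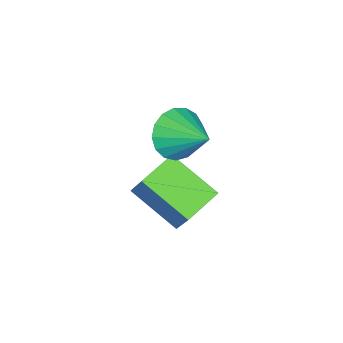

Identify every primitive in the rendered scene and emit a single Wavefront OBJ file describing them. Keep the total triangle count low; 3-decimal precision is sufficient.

v -0.29 -1.152 -4.103
v -0.483 -2.99 -3.024
v 0.199 -0.451 -2.821
v 0.006 -2.289 -1.743
v 1.154 -1.511 -4.457
v 0.961 -3.349 -3.379
v 1.643 -0.81 -3.176
v 1.45 -2.648 -2.097
v 0.641 -1.733 0.163
v 1.18 -2.3 0.833
v 1.179 -0.307 0.937
v 1.497 -2.22 0.464
v 1.618 -2.028 0.026
v 1.515 -1.769 -0.38
v 1.212 -1.502 -0.662
v 0.778 -1.287 -0.755
v 0.312 -1.175 -0.638
v -0.078 -1.191 -0.337
v -0.304 -1.331 0.079
v -0.313 -1.563 0.514
v -0.104 -1.835 0.868
v 0.276 -2.083 1.061
v 0.74 -2.251 1.049
f 2 4 1
f 5 2 1
f 1 4 3
f 3 5 1
f 2 8 4
f 6 2 5
f 6 8 2
f 4 8 3
f 7 5 3
f 3 8 7
f 7 6 5
f 8 6 7
f 10 9 12
f 10 12 11
f 12 9 13
f 12 13 11
f 13 9 14
f 13 14 11
f 14 9 15
f 14 15 11
f 15 9 16
f 15 16 11
f 16 9 17
f 16 17 11
f 17 9 18
f 17 18 11
f 18 9 19
f 18 19 11
f 19 9 20
f 19 20 11
f 20 9 21
f 20 21 11
f 21 9 22
f 21 22 11
f 22 9 23
f 22 23 11
f 23 9 10
f 23 10 11



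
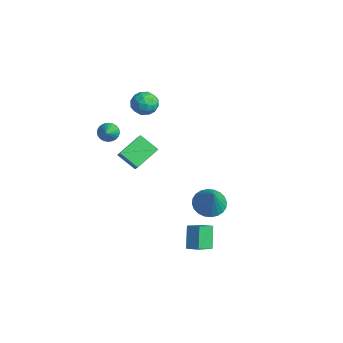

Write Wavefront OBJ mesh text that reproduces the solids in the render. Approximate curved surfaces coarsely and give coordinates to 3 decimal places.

v -4.676 -0.378 1.059
v -4.222 -0.356 0.54
v -3.284 -1.242 2.241
v -4.176 -0.119 0.66
v -4.207 0.078 0.84
v -4.309 0.206 1.054
v -4.467 0.245 1.269
v -4.657 0.189 1.451
v -4.85 0.047 1.574
v -5.016 -0.16 1.619
v -5.13 -0.4 1.578
v -5.176 -0.637 1.458
v -5.145 -0.835 1.278
v -5.043 -0.962 1.064
v -4.885 -1.001 0.849
v -4.695 -0.945 0.667
v -4.502 -0.803 0.544
v -4.336 -0.596 0.5
v 0.405 3.701 -3.661
v 1.272 4.139 -4.084
v 1.435 3.359 -1.899
v 1.09 4.469 -3.913
v 0.803 4.682 -3.704
v 0.456 4.745 -3.489
v 0.101 4.65 -3.3
v -0.208 4.41 -3.165
v -0.424 4.062 -3.107
v -0.513 3.659 -3.132
v -0.463 3.262 -3.239
v -0.281 2.932 -3.409
v 0.006 2.72 -3.618
v 0.353 2.656 -3.833
v 0.708 2.752 -4.023
v 1.017 2.992 -4.157
v 1.233 3.34 -4.216
v 1.322 3.743 -4.19
v -4.366 2.098 3.946
v -3.537 2.439 3.76
v -3.943 0.781 3.42
v -3.114 1.122 3.234
v -3.377 1.008 4.102
v -3.639 1.822 4.428
v -3.841 1.398 2.752
v -4.103 2.212 3.078
v -3.213 2.006 3.022
v -2.926 1.765 3.857
v -4.554 1.455 3.323
v -4.267 1.214 4.158
v -3.989 2.384 3.9
v -3.491 0.836 3.28
v -3.646 0.769 3.791
v -3.159 0.969 3.682
v -4.048 2.021 4.292
v -3.561 2.221 4.183
v -3.467 1.38 4.384
v -3.919 0.999 2.997
v -3.432 1.199 2.888
v -4.321 2.251 3.498
v -3.834 2.451 3.389
v -4.013 1.84 2.796
v -3.311 2.33 3.356
v -3.063 1.556 3.047
v -3.49 1.719 2.764
v -3.644 2.197 2.955
v -3.143 2.188 3.847
v -2.894 1.414 3.537
v -3.049 1.347 4.048
v -3.202 1.825 4.239
v -2.952 1.934 3.413
v -4.586 1.806 3.643
v -4.337 1.032 3.333
v -4.278 1.395 2.941
v -4.431 1.873 3.132
v -4.417 1.664 4.133
v -4.169 0.89 3.824
v -3.836 1.023 4.225
v -3.99 1.501 4.416
v -4.528 1.286 3.767
v 2.896 1.62 -2.918
v 3.151 0.532 -2.294
v 3.654 1.993 -2.579
v 3.909 0.905 -1.955
v 3.711 1.095 -4.165
v 3.966 0.007 -3.541
v 4.469 1.468 -3.826
v 4.724 0.38 -3.202
v -1.975 -0.056 -0.606
v -3.014 -0.678 0.227
v -2.4 1.575 0.083
v -3.439 0.952 0.916
v -1.401 -0.172 0.024
v -2.44 -0.795 0.857
v -1.826 1.458 0.713
v -2.865 0.836 1.546
f 2 1 4
f 2 4 3
f 4 1 5
f 4 5 3
f 5 1 6
f 5 6 3
f 6 1 7
f 6 7 3
f 7 1 8
f 7 8 3
f 8 1 9
f 8 9 3
f 9 1 10
f 9 10 3
f 10 1 11
f 10 11 3
f 11 1 12
f 11 12 3
f 12 1 13
f 12 13 3
f 13 1 14
f 13 14 3
f 14 1 15
f 14 15 3
f 15 1 16
f 15 16 3
f 16 1 17
f 16 17 3
f 17 1 18
f 17 18 3
f 18 1 2
f 18 2 3
f 20 19 22
f 20 22 21
f 22 19 23
f 22 23 21
f 23 19 24
f 23 24 21
f 24 19 25
f 24 25 21
f 25 19 26
f 25 26 21
f 26 19 27
f 26 27 21
f 27 19 28
f 27 28 21
f 28 19 29
f 28 29 21
f 29 19 30
f 29 30 21
f 30 19 31
f 30 31 21
f 31 19 32
f 31 32 21
f 32 19 33
f 32 33 21
f 33 19 34
f 33 34 21
f 34 19 35
f 34 35 21
f 35 19 36
f 35 36 21
f 36 19 20
f 36 20 21
f 37 74 53
f 74 48 77
f 53 77 42
f 74 77 53
f 37 53 49
f 53 42 54
f 49 54 38
f 53 54 49
f 37 49 58
f 49 38 59
f 58 59 44
f 49 59 58
f 37 58 70
f 58 44 73
f 70 73 47
f 58 73 70
f 37 70 74
f 70 47 78
f 74 78 48
f 70 78 74
f 38 54 65
f 54 42 68
f 65 68 46
f 54 68 65
f 42 77 55
f 77 48 76
f 55 76 41
f 77 76 55
f 48 78 75
f 78 47 71
f 75 71 39
f 78 71 75
f 47 73 72
f 73 44 60
f 72 60 43
f 73 60 72
f 44 59 64
f 59 38 61
f 64 61 45
f 59 61 64
f 40 66 52
f 66 46 67
f 52 67 41
f 66 67 52
f 40 52 50
f 52 41 51
f 50 51 39
f 52 51 50
f 40 50 57
f 50 39 56
f 57 56 43
f 50 56 57
f 40 57 62
f 57 43 63
f 62 63 45
f 57 63 62
f 40 62 66
f 62 45 69
f 66 69 46
f 62 69 66
f 41 67 55
f 67 46 68
f 55 68 42
f 67 68 55
f 39 51 75
f 51 41 76
f 75 76 48
f 51 76 75
f 43 56 72
f 56 39 71
f 72 71 47
f 56 71 72
f 45 63 64
f 63 43 60
f 64 60 44
f 63 60 64
f 46 69 65
f 69 45 61
f 65 61 38
f 69 61 65
f 80 82 79
f 83 80 79
f 79 82 81
f 81 83 79
f 80 86 82
f 84 80 83
f 84 86 80
f 82 86 81
f 85 83 81
f 81 86 85
f 85 84 83
f 86 84 85
f 88 90 87
f 91 88 87
f 87 90 89
f 89 91 87
f 88 94 90
f 92 88 91
f 92 94 88
f 90 94 89
f 93 91 89
f 89 94 93
f 93 92 91
f 94 92 93



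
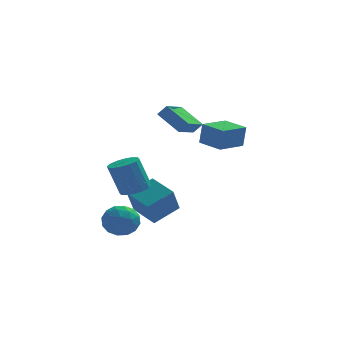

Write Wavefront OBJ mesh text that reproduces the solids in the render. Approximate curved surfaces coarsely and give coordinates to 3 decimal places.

v 0.907 -0.426 2.78
v -0.241 0.557 3.83
v 1.834 1.335 2.145
v 0.686 2.318 3.194
v 1.434 -0.478 3.406
v 0.286 0.505 4.455
v 2.361 1.283 2.77
v 1.213 2.266 3.82
v -2.151 0.36 -3.491
v -1.304 -0.433 -3.621
v -3.396 -0.847 -4.239
v -2.549 -1.64 -4.369
v -2.922 -1.353 -3.301
v -2.153 -0.607 -2.838
v -2.547 -0.673 -5.022
v -1.778 0.073 -4.559
v -1.549 -1.071 -4.566
v -1.781 -1.492 -3.503
v -2.919 0.212 -4.357
v -3.151 -0.209 -3.294
v -1.618 0.069 -3.49
v -3.082 -1.349 -4.37
v -3.301 -1.181 -3.742
v -2.804 -1.647 -3.818
v -2.117 -0.033 -3.03
v -1.619 -0.499 -3.106
v -2.57 -1.04 -2.918
v -3.081 -0.781 -4.754
v -2.583 -1.247 -4.83
v -1.896 0.367 -4.042
v -1.399 -0.099 -4.118
v -2.13 -0.24 -4.942
v -1.265 -0.772 -4.122
v -1.997 -1.481 -4.562
v -1.995 -0.913 -4.946
v -1.543 -0.474 -4.674
v -1.401 -1.019 -3.497
v -2.133 -1.729 -3.937
v -2.352 -1.56 -3.309
v -1.9 -1.122 -3.037
v -1.545 -1.394 -4.053
v -2.567 0.449 -3.923
v -3.299 -0.261 -4.363
v -2.8 -0.158 -4.823
v -2.348 0.28 -4.551
v -2.703 0.201 -3.298
v -3.435 -0.508 -3.738
v -3.157 -0.806 -3.186
v -2.705 -0.367 -2.914
v -3.155 0.114 -3.807
v 3.45 2.546 0.36
v 3.622 2.523 1.82
v 2.337 3.822 0.511
v 2.509 3.8 1.97
v 4.891 3.82 0.21
v 5.063 3.798 1.669
v 3.778 5.097 0.36
v 3.95 5.074 1.82
v -0.445 0.337 -4.56
v -0.85 -0.576 -2.933
v -1.557 1.783 -4.026
v -1.962 0.869 -2.398
v 1.042 1.171 -3.722
v 0.637 0.257 -2.094
v -0.07 2.616 -3.187
v -0.475 1.703 -1.56
v -1.571 -2.938 -0.656
v -0.765 -2.547 -0.406
v -1.442 -2.412 1.566
v -2.249 -2.802 1.316
v -1.049 -2.179 -0.529
v -1.726 -2.043 1.443
v -1.473 -2.014 -0.686
v -2.151 -1.878 1.286
v -1.924 -2.096 -0.835
v -2.601 -1.96 1.137
v -2.28 -2.404 -0.936
v -2.957 -2.268 1.037
v -2.446 -2.855 -0.962
v -3.123 -2.719 1.011
v -2.378 -3.328 -0.906
v -3.055 -3.193 1.066
v -2.094 -3.697 -0.783
v -2.771 -3.561 1.189
v -1.669 -3.862 -0.626
v -2.347 -3.726 1.346
v -1.219 -3.78 -0.477
v -1.896 -3.644 1.495
v -0.863 -3.472 -0.377
v -1.54 -3.336 1.596
v -0.697 -3.021 -0.351
v -1.374 -2.885 1.622
f 2 4 1
f 5 2 1
f 1 4 3
f 3 5 1
f 2 8 4
f 6 2 5
f 6 8 2
f 4 8 3
f 7 5 3
f 3 8 7
f 7 6 5
f 8 6 7
f 9 46 25
f 46 20 49
f 25 49 14
f 46 49 25
f 9 25 21
f 25 14 26
f 21 26 10
f 25 26 21
f 9 21 30
f 21 10 31
f 30 31 16
f 21 31 30
f 9 30 42
f 30 16 45
f 42 45 19
f 30 45 42
f 9 42 46
f 42 19 50
f 46 50 20
f 42 50 46
f 10 26 37
f 26 14 40
f 37 40 18
f 26 40 37
f 14 49 27
f 49 20 48
f 27 48 13
f 49 48 27
f 20 50 47
f 50 19 43
f 47 43 11
f 50 43 47
f 19 45 44
f 45 16 32
f 44 32 15
f 45 32 44
f 16 31 36
f 31 10 33
f 36 33 17
f 31 33 36
f 12 38 24
f 38 18 39
f 24 39 13
f 38 39 24
f 12 24 22
f 24 13 23
f 22 23 11
f 24 23 22
f 12 22 29
f 22 11 28
f 29 28 15
f 22 28 29
f 12 29 34
f 29 15 35
f 34 35 17
f 29 35 34
f 12 34 38
f 34 17 41
f 38 41 18
f 34 41 38
f 13 39 27
f 39 18 40
f 27 40 14
f 39 40 27
f 11 23 47
f 23 13 48
f 47 48 20
f 23 48 47
f 15 28 44
f 28 11 43
f 44 43 19
f 28 43 44
f 17 35 36
f 35 15 32
f 36 32 16
f 35 32 36
f 18 41 37
f 41 17 33
f 37 33 10
f 41 33 37
f 52 54 51
f 55 52 51
f 51 54 53
f 53 55 51
f 52 58 54
f 56 52 55
f 56 58 52
f 54 58 53
f 57 55 53
f 53 58 57
f 57 56 55
f 58 56 57
f 60 62 59
f 63 60 59
f 59 62 61
f 61 63 59
f 60 66 62
f 64 60 63
f 64 66 60
f 62 66 61
f 65 63 61
f 61 66 65
f 65 64 63
f 66 64 65
f 68 67 71
f 68 71 69
f 69 71 72
f 69 72 70
f 71 67 73
f 71 73 72
f 72 73 74
f 72 74 70
f 73 67 75
f 73 75 74
f 74 75 76
f 74 76 70
f 75 67 77
f 75 77 76
f 76 77 78
f 76 78 70
f 77 67 79
f 77 79 78
f 78 79 80
f 78 80 70
f 79 67 81
f 79 81 80
f 80 81 82
f 80 82 70
f 81 67 83
f 81 83 82
f 82 83 84
f 82 84 70
f 83 67 85
f 83 85 84
f 84 85 86
f 84 86 70
f 85 67 87
f 85 87 86
f 86 87 88
f 86 88 70
f 87 67 89
f 87 89 88
f 88 89 90
f 88 90 70
f 89 67 91
f 89 91 90
f 90 91 92
f 90 92 70
f 91 67 68
f 91 68 92
f 92 68 69
f 92 69 70



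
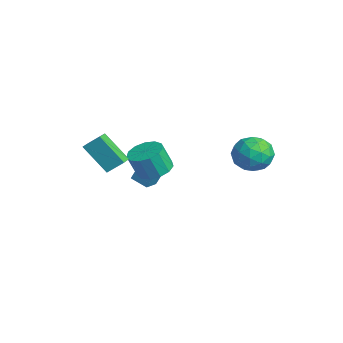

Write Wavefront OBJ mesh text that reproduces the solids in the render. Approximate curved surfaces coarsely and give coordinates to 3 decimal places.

v 2.127 4.422 4.256
v 3.045 5.056 3.819
v 3.135 2.784 4.001
v 4.053 3.418 3.564
v 3.767 3.5 4.725
v 3.144 4.512 4.883
v 3.036 3.328 2.937
v 2.413 4.34 3.095
v 3.607 4.38 3.004
v 4.059 4.486 4.109
v 2.121 3.354 3.711
v 2.573 3.46 4.816
v 2.497 4.882 4.06
v 3.683 2.958 3.76
v 3.514 3.006 4.442
v 4.054 3.378 4.186
v 2.556 4.563 4.685
v 3.096 4.935 4.429
v 3.52 4.021 4.961
v 3.084 2.905 3.391
v 3.624 3.277 3.135
v 2.126 4.462 3.634
v 2.666 4.834 3.378
v 2.66 3.819 2.859
v 3.368 4.858 3.324
v 3.96 3.896 3.174
v 3.362 3.843 2.806
v 2.996 4.437 2.898
v 3.634 4.92 3.974
v 4.226 3.958 3.824
v 4.058 4.006 4.506
v 3.692 4.6 4.599
v 3.964 4.523 3.495
v 1.954 3.882 3.996
v 2.546 2.92 3.846
v 2.488 3.24 3.221
v 2.122 3.834 3.314
v 2.22 3.944 4.646
v 2.812 2.982 4.496
v 3.184 3.403 4.922
v 2.818 3.997 5.014
v 2.216 3.317 4.325
v -1.524 -2.258 1.466
v -2.636 -3.235 3.012
v -1.181 -1.413 2.247
v -2.293 -2.39 3.792
v -0.767 -2.77 1.688
v -1.879 -3.747 3.233
v -0.424 -1.925 2.468
v -1.536 -2.902 4.014
v -3.298 -0.119 -0.362
v -3.071 0.637 1.421
v -2.456 0.503 -0.732
v -2.229 1.258 1.051
v -2.651 -0.858 -0.131
v -2.424 -0.103 1.652
v -1.809 -0.237 -0.501
v -1.582 0.519 1.282
v -0.806 -0.075 1.424
v 0.1 0.395 1.627
v 0.071 -0.176 3.078
v -0.834 -0.645 2.876
v -0.32 0.778 1.769
v -0.349 0.207 3.221
v -0.894 0.89 1.802
v -0.923 0.319 3.254
v -1.44 0.697 1.715
v -1.469 0.126 3.166
v -1.785 0.258 1.536
v -1.814 -0.313 2.987
v -1.819 -0.286 1.321
v -1.847 -0.857 2.772
v -1.531 -0.763 1.139
v -1.56 -1.334 2.59
v -1.013 -1.022 1.048
v -1.042 -1.592 2.499
v -0.429 -0.979 1.076
v -0.458 -1.55 2.527
v 0.035 -0.65 1.215
v 0.006 -1.221 2.666
v 0.232 -0.137 1.42
v 0.204 -0.708 2.872
f 1 38 17
f 38 12 41
f 17 41 6
f 38 41 17
f 1 17 13
f 17 6 18
f 13 18 2
f 17 18 13
f 1 13 22
f 13 2 23
f 22 23 8
f 13 23 22
f 1 22 34
f 22 8 37
f 34 37 11
f 22 37 34
f 1 34 38
f 34 11 42
f 38 42 12
f 34 42 38
f 2 18 29
f 18 6 32
f 29 32 10
f 18 32 29
f 6 41 19
f 41 12 40
f 19 40 5
f 41 40 19
f 12 42 39
f 42 11 35
f 39 35 3
f 42 35 39
f 11 37 36
f 37 8 24
f 36 24 7
f 37 24 36
f 8 23 28
f 23 2 25
f 28 25 9
f 23 25 28
f 4 30 16
f 30 10 31
f 16 31 5
f 30 31 16
f 4 16 14
f 16 5 15
f 14 15 3
f 16 15 14
f 4 14 21
f 14 3 20
f 21 20 7
f 14 20 21
f 4 21 26
f 21 7 27
f 26 27 9
f 21 27 26
f 4 26 30
f 26 9 33
f 30 33 10
f 26 33 30
f 5 31 19
f 31 10 32
f 19 32 6
f 31 32 19
f 3 15 39
f 15 5 40
f 39 40 12
f 15 40 39
f 7 20 36
f 20 3 35
f 36 35 11
f 20 35 36
f 9 27 28
f 27 7 24
f 28 24 8
f 27 24 28
f 10 33 29
f 33 9 25
f 29 25 2
f 33 25 29
f 44 46 43
f 47 44 43
f 43 46 45
f 45 47 43
f 44 50 46
f 48 44 47
f 48 50 44
f 46 50 45
f 49 47 45
f 45 50 49
f 49 48 47
f 50 48 49
f 52 54 51
f 55 52 51
f 51 54 53
f 53 55 51
f 52 58 54
f 56 52 55
f 56 58 52
f 54 58 53
f 57 55 53
f 53 58 57
f 57 56 55
f 58 56 57
f 60 59 63
f 60 63 61
f 61 63 64
f 61 64 62
f 63 59 65
f 63 65 64
f 64 65 66
f 64 66 62
f 65 59 67
f 65 67 66
f 66 67 68
f 66 68 62
f 67 59 69
f 67 69 68
f 68 69 70
f 68 70 62
f 69 59 71
f 69 71 70
f 70 71 72
f 70 72 62
f 71 59 73
f 71 73 72
f 72 73 74
f 72 74 62
f 73 59 75
f 73 75 74
f 74 75 76
f 74 76 62
f 75 59 77
f 75 77 76
f 76 77 78
f 76 78 62
f 77 59 79
f 77 79 78
f 78 79 80
f 78 80 62
f 79 59 81
f 79 81 80
f 80 81 82
f 80 82 62
f 81 59 60
f 81 60 82
f 82 60 61
f 82 61 62

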